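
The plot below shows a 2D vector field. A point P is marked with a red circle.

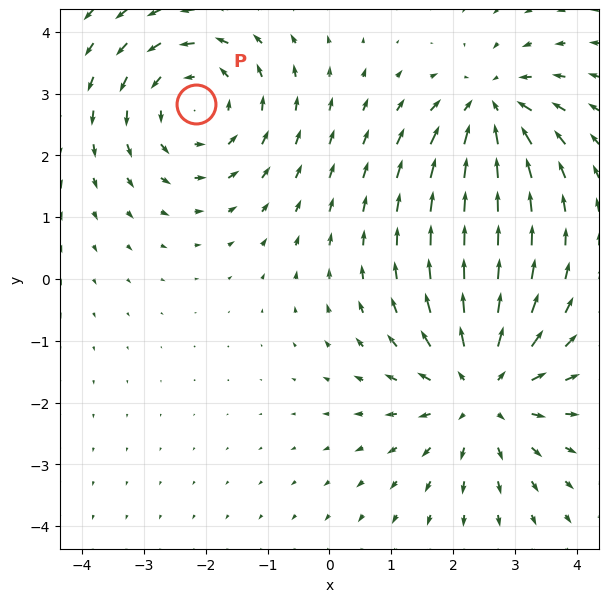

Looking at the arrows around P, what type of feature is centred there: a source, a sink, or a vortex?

At P (-2.2, 2.8) the arrows circulate counterclockwise. Divergence ≈0, curl about +3 — near-zero divergence with nonzero curl is a vortex.

vortex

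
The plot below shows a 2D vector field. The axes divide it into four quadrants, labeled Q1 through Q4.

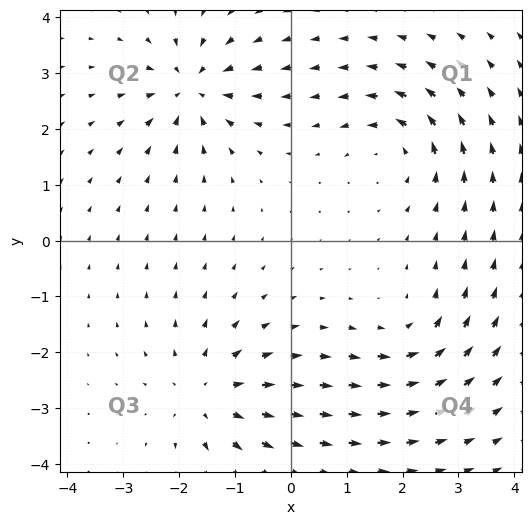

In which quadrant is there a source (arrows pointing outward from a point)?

Q3

The source sits at approximately (-1.5, -2.8), which lies in quadrant Q3. The divergence there is about +5, positive as expected for a source.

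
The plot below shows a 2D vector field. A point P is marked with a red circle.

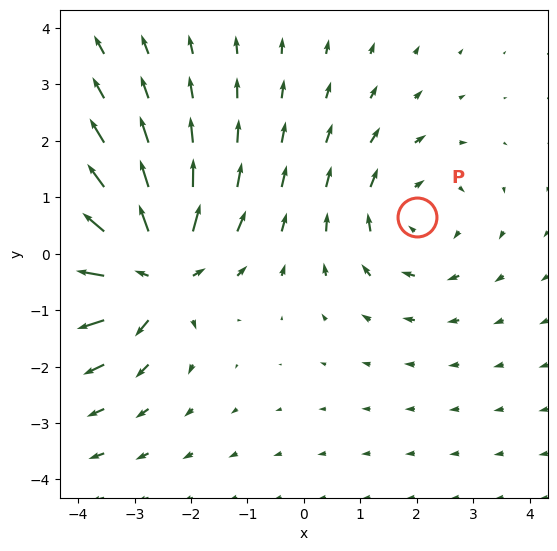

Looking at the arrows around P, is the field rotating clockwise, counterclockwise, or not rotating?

Near P at (2.0, 0.6) the arrows circulate clockwise. The curl (z-component) there is about -2; negative curl means clockwise rotation.

clockwise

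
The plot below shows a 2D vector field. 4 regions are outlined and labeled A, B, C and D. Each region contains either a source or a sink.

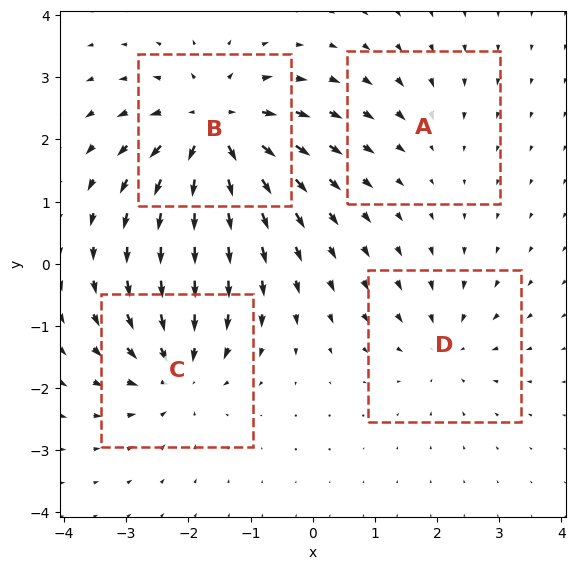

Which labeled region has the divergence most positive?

Divergence at each region's feature centre — A: about -2, B: about +8, C: about -6, D: about -4. Region B is most positive.

B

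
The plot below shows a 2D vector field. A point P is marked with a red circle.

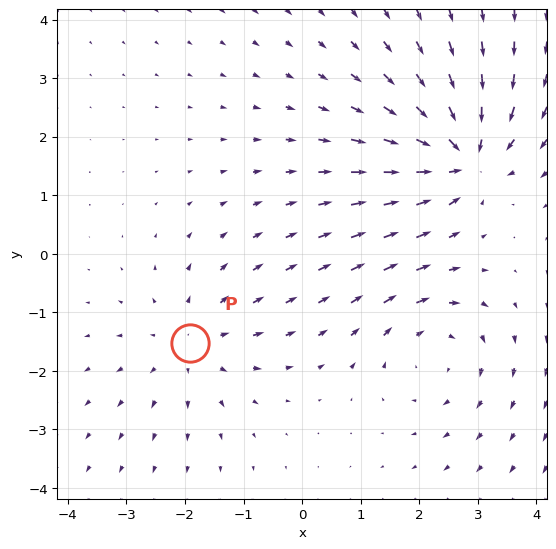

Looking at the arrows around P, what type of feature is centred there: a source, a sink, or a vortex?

At P (-1.9, -1.5) the arrows spread outward. Divergence about +3, curl ≈0 — positive divergence with near-zero curl is a source.

source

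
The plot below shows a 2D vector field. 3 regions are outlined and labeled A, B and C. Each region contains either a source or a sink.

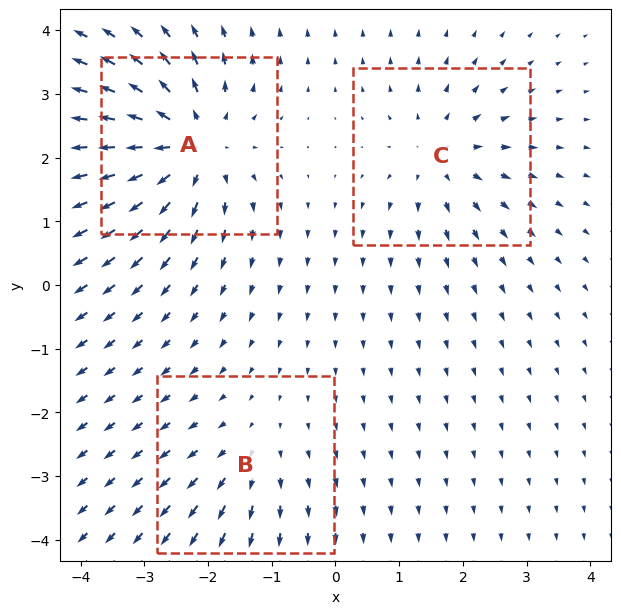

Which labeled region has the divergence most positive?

Divergence at each region's feature centre — A: about +6, B: about +2, C: about +3. Region A is most positive.

A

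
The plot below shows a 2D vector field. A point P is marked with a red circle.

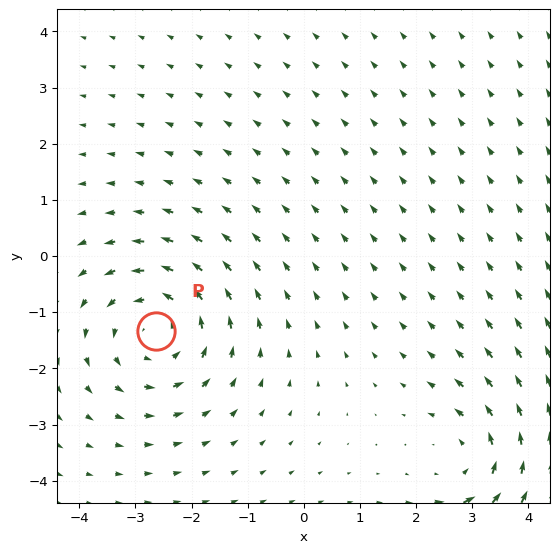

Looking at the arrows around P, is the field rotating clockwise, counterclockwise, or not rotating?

Near P at (-2.6, -1.3) the arrows circulate counterclockwise. The curl (z-component) there is about +4; positive curl means counterclockwise rotation.

counterclockwise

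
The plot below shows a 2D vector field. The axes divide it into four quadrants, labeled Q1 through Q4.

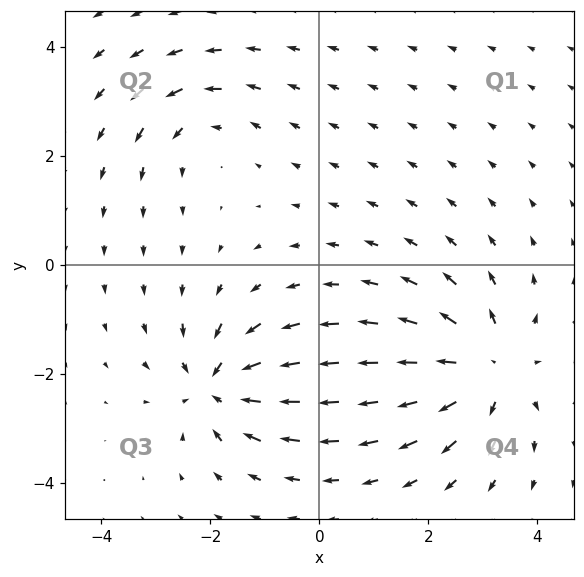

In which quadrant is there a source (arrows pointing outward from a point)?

The source sits at approximately (3.1, -1.9), which lies in quadrant Q4. The divergence there is about +4, positive as expected for a source.

Q4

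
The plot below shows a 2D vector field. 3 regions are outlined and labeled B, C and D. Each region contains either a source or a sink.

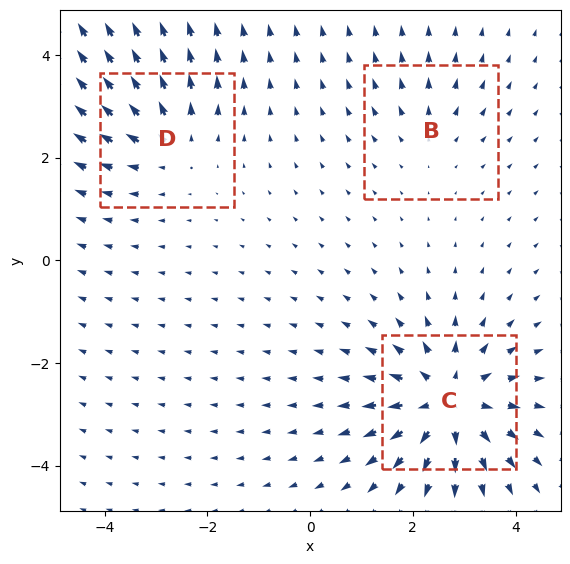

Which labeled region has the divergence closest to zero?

Divergence at each region's feature centre — B: about +2, C: about +5, D: about +3. Region B is closest to zero.

B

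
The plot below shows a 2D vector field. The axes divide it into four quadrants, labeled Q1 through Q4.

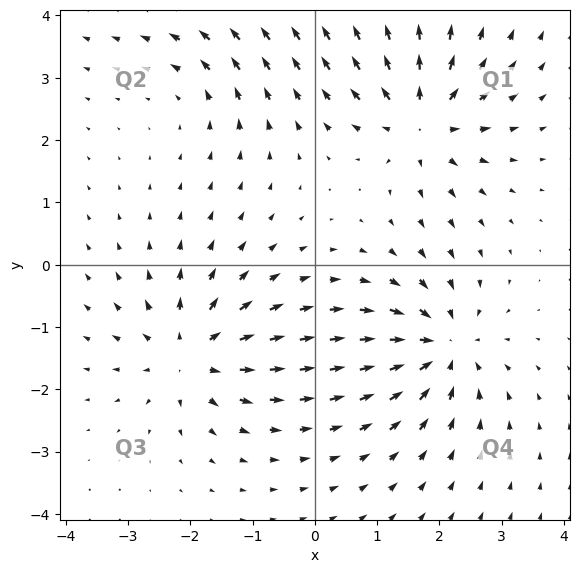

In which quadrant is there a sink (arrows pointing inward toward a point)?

The sink sits at approximately (2.1, -1.3), which lies in quadrant Q4. The divergence there is about -6, negative as expected for a sink.

Q4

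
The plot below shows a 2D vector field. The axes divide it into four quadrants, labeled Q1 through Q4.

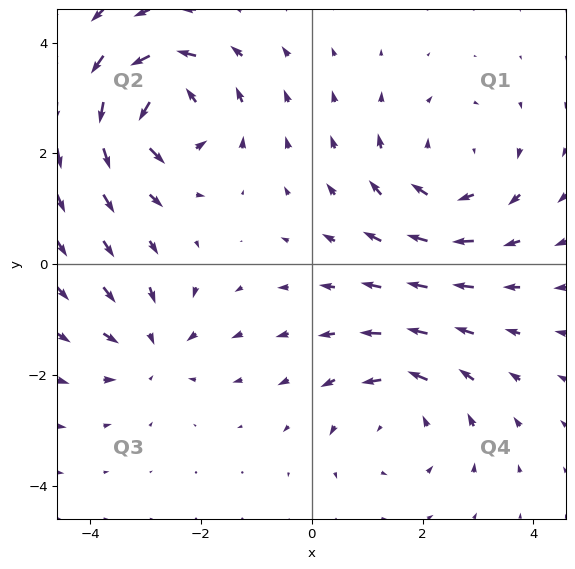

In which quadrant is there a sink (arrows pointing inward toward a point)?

Q3

The sink sits at approximately (-2.9, -1.5), which lies in quadrant Q3. The divergence there is about -3, negative as expected for a sink.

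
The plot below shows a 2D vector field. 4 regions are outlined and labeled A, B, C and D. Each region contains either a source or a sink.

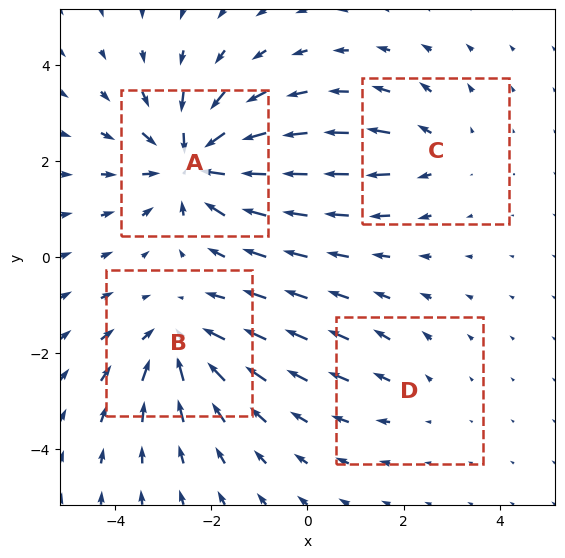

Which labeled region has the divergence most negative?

Divergence at each region's feature centre — A: about -6, B: about -4, C: about +3, D: about +2. Region A is most negative.

A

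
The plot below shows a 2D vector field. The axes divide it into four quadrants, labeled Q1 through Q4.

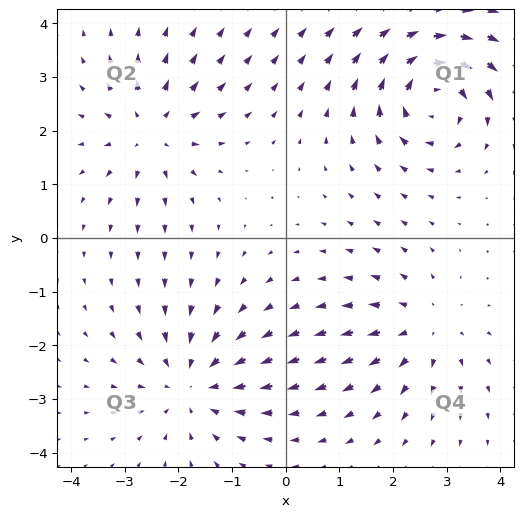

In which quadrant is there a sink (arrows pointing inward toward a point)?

The sink sits at approximately (-1.7, -2.7), which lies in quadrant Q3. The divergence there is about -4, negative as expected for a sink.

Q3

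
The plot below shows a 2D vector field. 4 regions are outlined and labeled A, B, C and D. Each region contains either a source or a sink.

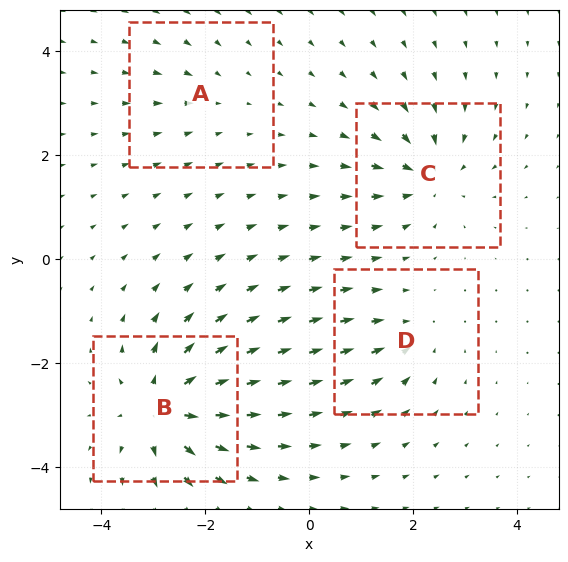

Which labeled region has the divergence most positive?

B

Divergence at each region's feature centre — A: about -2, B: about +8, C: about -6, D: about -4. Region B is most positive.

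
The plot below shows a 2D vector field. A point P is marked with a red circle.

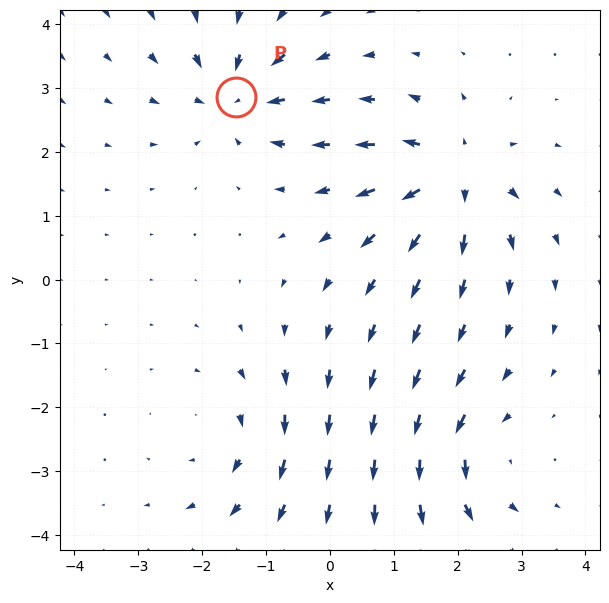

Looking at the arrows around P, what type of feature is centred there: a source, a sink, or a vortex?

sink

At P (-1.5, 2.9) the arrows converge inward. Divergence about -6, curl ≈0 — negative divergence with near-zero curl is a sink.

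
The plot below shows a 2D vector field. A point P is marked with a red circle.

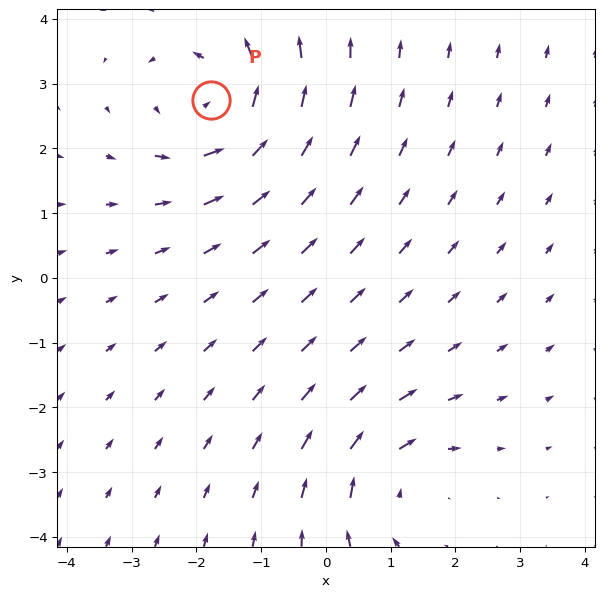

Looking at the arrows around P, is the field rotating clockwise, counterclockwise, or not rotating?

Near P at (-1.8, 2.7) the arrows circulate counterclockwise. The curl (z-component) there is about +4; positive curl means counterclockwise rotation.

counterclockwise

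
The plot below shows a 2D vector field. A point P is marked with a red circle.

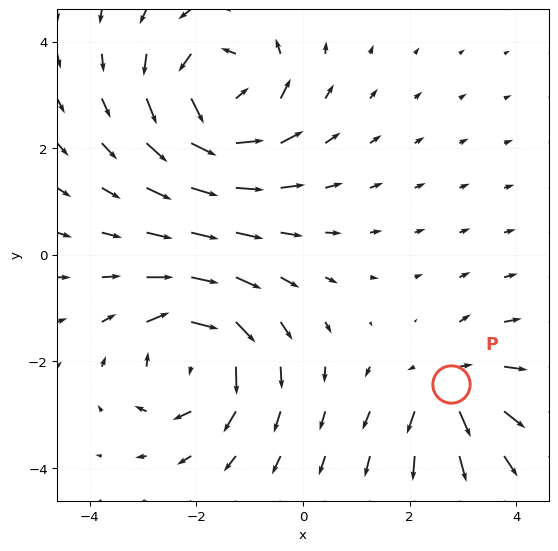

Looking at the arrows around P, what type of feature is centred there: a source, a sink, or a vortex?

At P (2.8, -2.4) the arrows spread outward. Divergence about +4, curl ≈0 — positive divergence with near-zero curl is a source.

source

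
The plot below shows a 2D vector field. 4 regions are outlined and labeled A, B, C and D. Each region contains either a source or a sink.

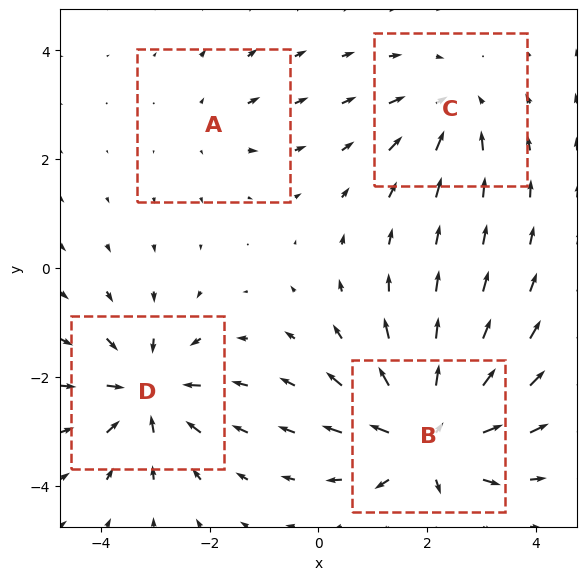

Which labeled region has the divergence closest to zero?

Divergence at each region's feature centre — A: about +2, B: about +7, C: about -4, D: about -6. Region A is closest to zero.

A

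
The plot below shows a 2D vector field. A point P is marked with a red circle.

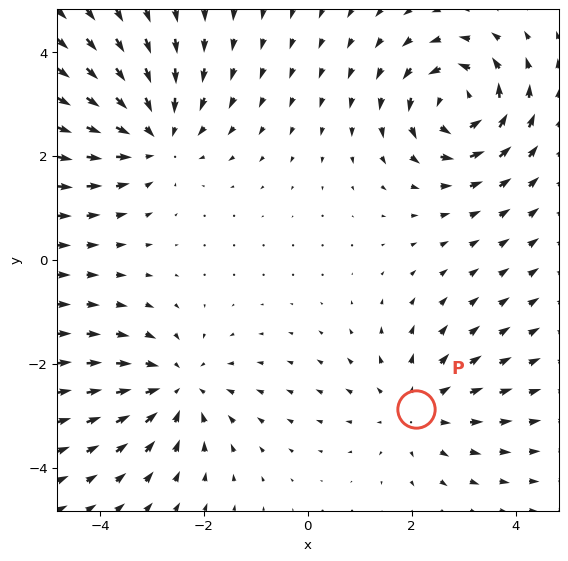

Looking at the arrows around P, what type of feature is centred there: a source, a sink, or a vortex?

At P (2.1, -2.9) the arrows spread outward. Divergence about +3, curl ≈0 — positive divergence with near-zero curl is a source.

source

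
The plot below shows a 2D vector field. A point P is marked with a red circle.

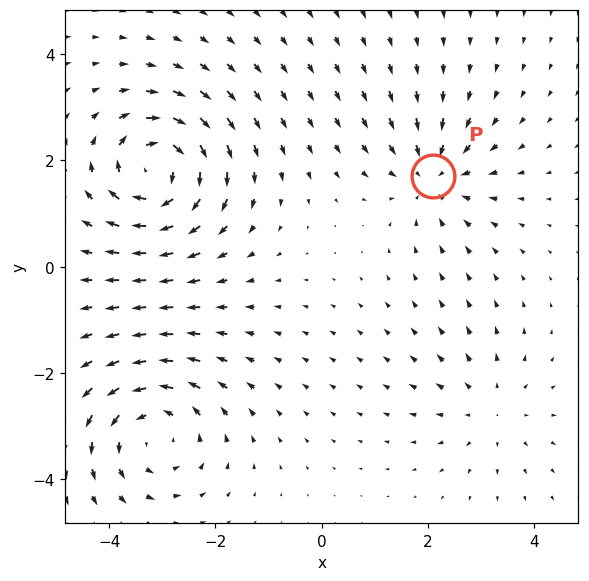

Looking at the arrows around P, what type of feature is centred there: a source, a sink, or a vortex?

At P (2.1, 1.7) the arrows converge inward. Divergence about -4, curl ≈0 — negative divergence with near-zero curl is a sink.

sink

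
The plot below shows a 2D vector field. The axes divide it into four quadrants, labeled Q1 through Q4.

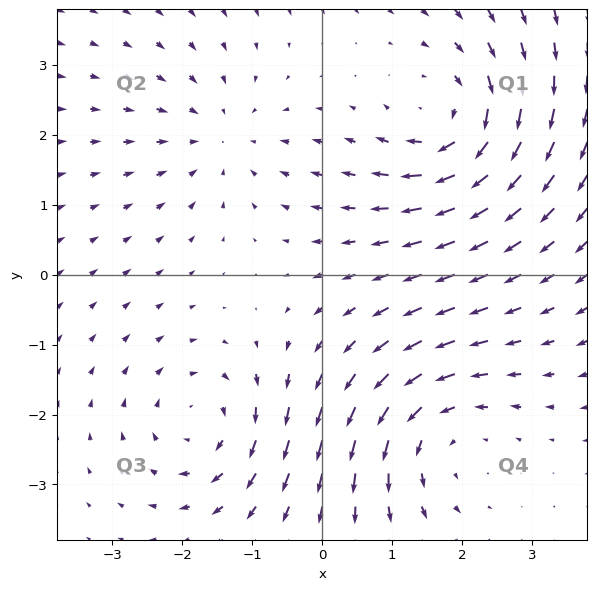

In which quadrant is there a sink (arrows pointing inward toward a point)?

The sink sits at approximately (-1.4, 2.0), which lies in quadrant Q2. The divergence there is about -3, negative as expected for a sink.

Q2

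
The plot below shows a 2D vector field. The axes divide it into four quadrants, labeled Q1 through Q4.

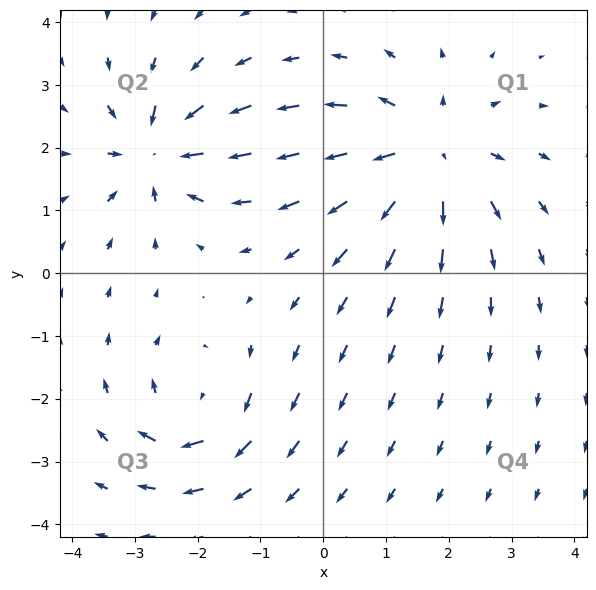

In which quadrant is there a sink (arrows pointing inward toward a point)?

The sink sits at approximately (-2.6, 1.9), which lies in quadrant Q2. The divergence there is about -5, negative as expected for a sink.

Q2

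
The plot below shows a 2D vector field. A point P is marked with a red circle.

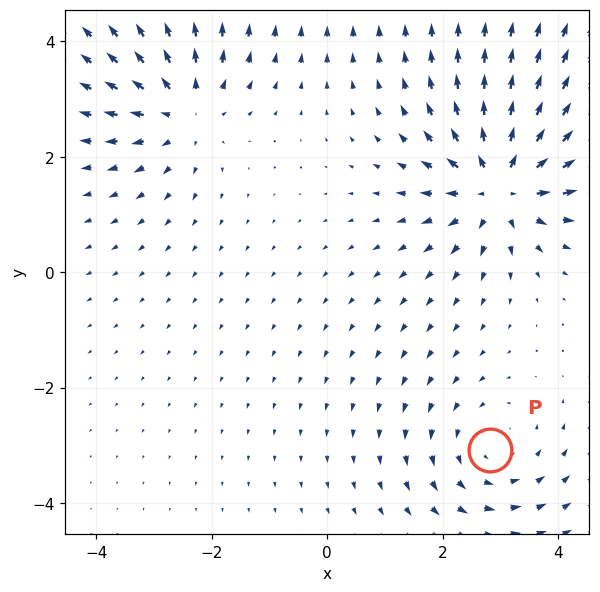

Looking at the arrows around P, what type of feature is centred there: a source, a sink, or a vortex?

vortex

At P (2.8, -3.1) the arrows circulate counterclockwise. Divergence ≈0, curl about +3 — near-zero divergence with nonzero curl is a vortex.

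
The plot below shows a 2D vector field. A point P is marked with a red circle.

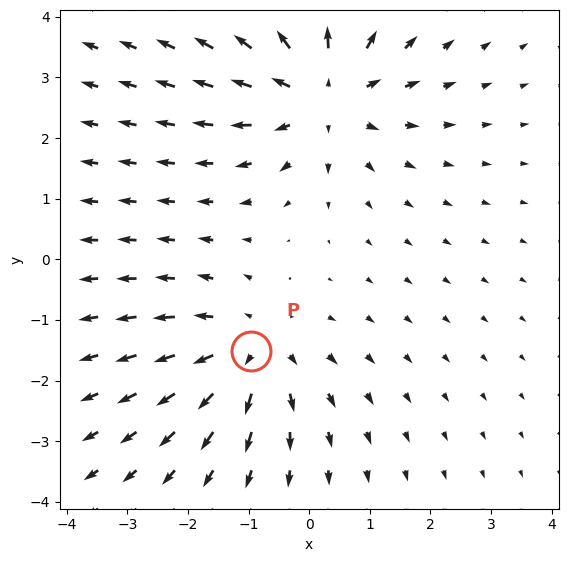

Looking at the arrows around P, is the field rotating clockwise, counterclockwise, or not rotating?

not rotating

Near P at (-1.0, -1.5) the arrows show no circulation. The curl there is ≈0.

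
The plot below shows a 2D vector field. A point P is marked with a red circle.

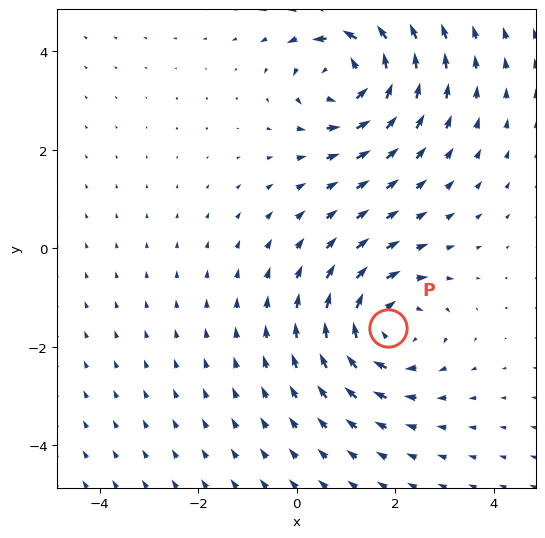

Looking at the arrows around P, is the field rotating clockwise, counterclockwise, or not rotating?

clockwise

Near P at (1.9, -1.6) the arrows circulate clockwise. The curl (z-component) there is about -3; negative curl means clockwise rotation.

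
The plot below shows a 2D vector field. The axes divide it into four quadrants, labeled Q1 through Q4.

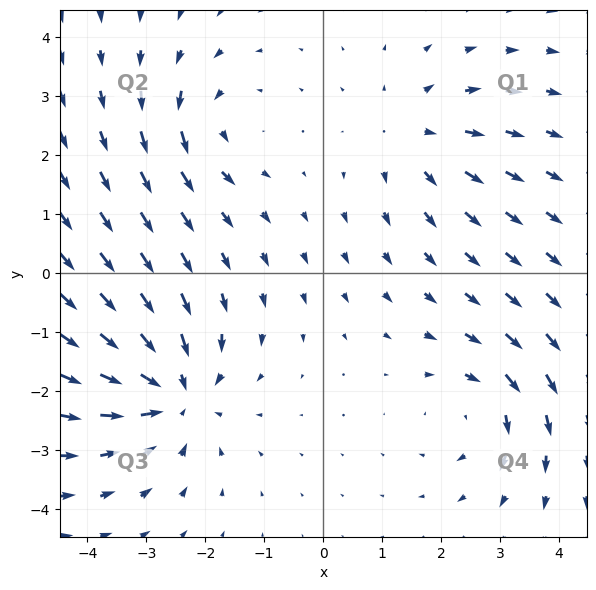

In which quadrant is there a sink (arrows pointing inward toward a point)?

Q3

The sink sits at approximately (-2.5, -2.0), which lies in quadrant Q3. The divergence there is about -5, negative as expected for a sink.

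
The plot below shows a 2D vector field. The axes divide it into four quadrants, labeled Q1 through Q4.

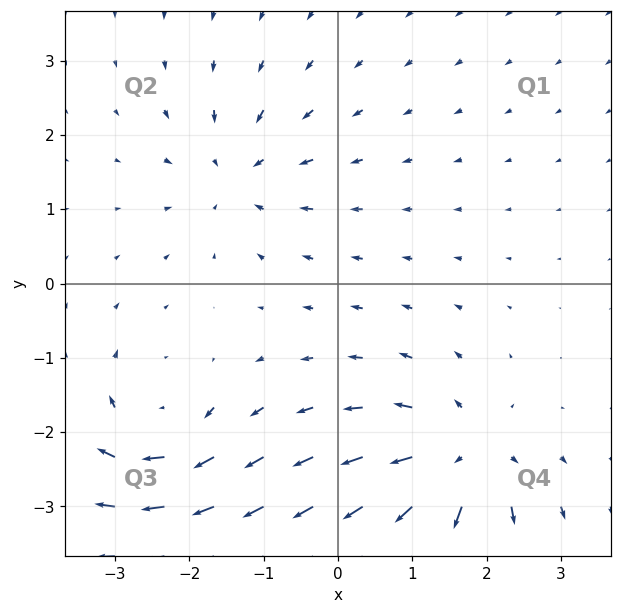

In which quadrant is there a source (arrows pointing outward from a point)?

The source sits at approximately (1.6, -2.4), which lies in quadrant Q4. The divergence there is about +6, positive as expected for a source.

Q4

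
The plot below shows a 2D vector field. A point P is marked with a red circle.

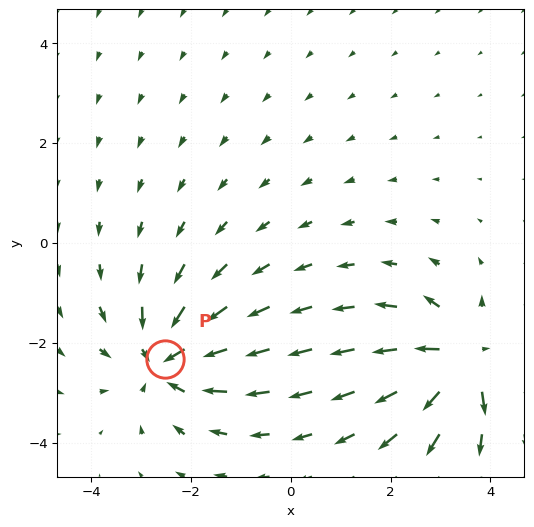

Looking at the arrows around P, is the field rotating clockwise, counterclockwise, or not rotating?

Near P at (-2.5, -2.3) the arrows show no circulation. The curl there is ≈0.

not rotating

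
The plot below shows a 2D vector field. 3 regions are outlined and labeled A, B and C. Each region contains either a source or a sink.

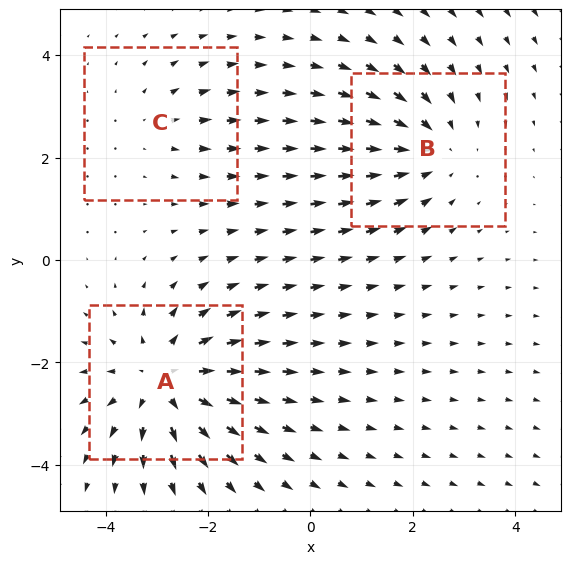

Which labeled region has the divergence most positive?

Divergence at each region's feature centre — A: about +4, B: about -3, C: about +2. Region A is most positive.

A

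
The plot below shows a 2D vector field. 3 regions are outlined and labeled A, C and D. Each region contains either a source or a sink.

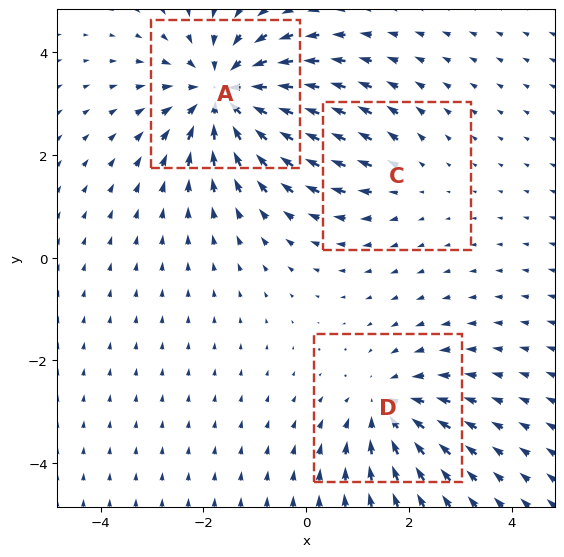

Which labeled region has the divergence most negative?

Divergence at each region's feature centre — A: about -5, C: about +2, D: about -3. Region A is most negative.

A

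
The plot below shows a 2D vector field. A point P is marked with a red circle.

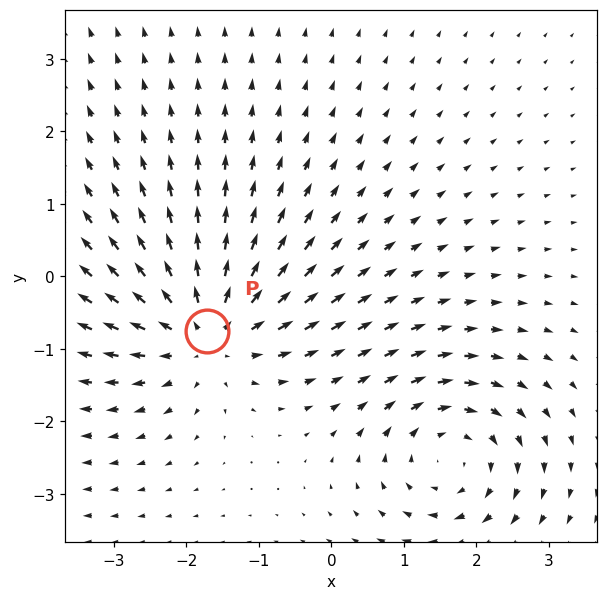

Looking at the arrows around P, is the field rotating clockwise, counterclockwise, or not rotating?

Near P at (-1.7, -0.8) the arrows show no circulation. The curl there is ≈0.

not rotating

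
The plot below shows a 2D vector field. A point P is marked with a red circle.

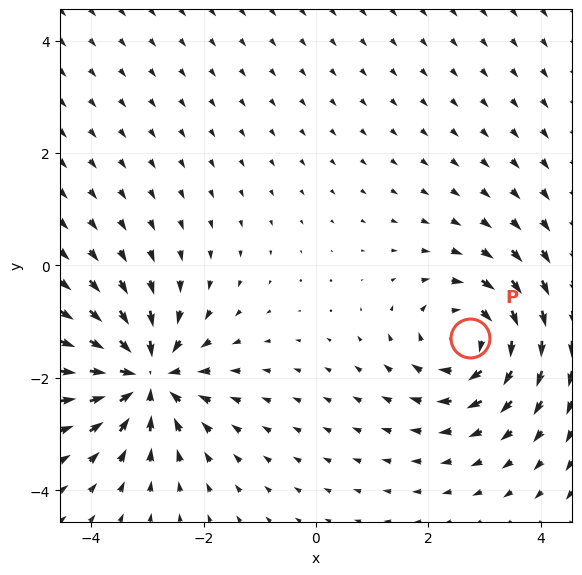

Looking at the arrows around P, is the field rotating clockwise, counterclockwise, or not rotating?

clockwise

Near P at (2.7, -1.3) the arrows circulate clockwise. The curl (z-component) there is about -3; negative curl means clockwise rotation.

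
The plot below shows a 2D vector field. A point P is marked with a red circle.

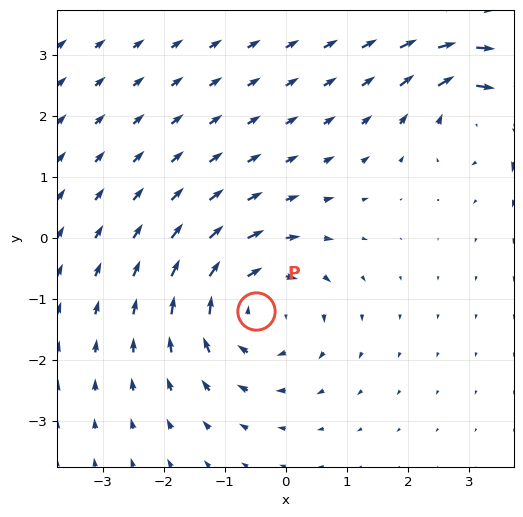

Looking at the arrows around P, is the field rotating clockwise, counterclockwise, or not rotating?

clockwise

Near P at (-0.5, -1.2) the arrows circulate clockwise. The curl (z-component) there is about -4; negative curl means clockwise rotation.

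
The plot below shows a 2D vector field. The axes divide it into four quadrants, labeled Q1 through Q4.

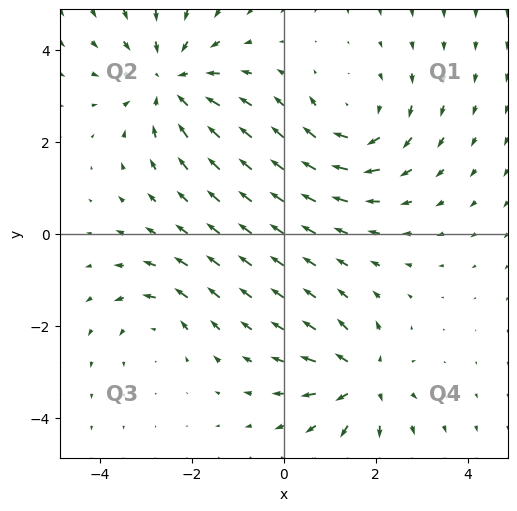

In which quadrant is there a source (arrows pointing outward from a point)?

Q4

The source sits at approximately (1.7, -3.2), which lies in quadrant Q4. The divergence there is about +5, positive as expected for a source.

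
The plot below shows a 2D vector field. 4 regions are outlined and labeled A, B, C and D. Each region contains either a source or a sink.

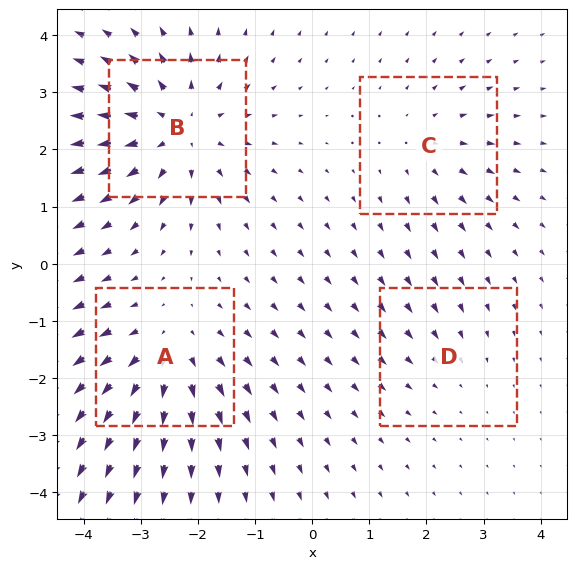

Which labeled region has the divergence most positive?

Divergence at each region's feature centre — A: about +5, B: about +6, C: about +3, D: about -2. Region B is most positive.

B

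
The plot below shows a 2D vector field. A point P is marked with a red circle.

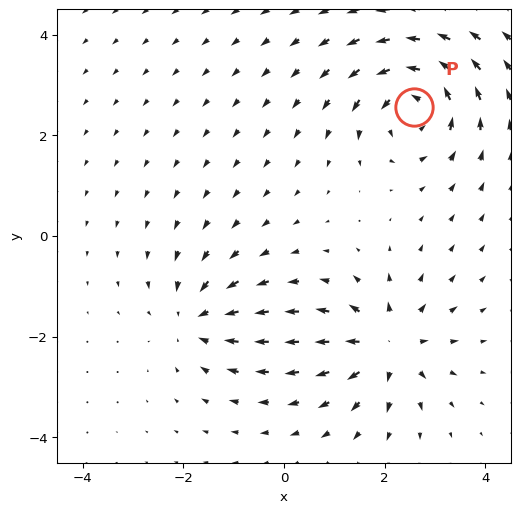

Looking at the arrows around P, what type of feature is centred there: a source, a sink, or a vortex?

At P (2.6, 2.6) the arrows circulate counterclockwise. Divergence ≈0, curl about +5 — near-zero divergence with nonzero curl is a vortex.

vortex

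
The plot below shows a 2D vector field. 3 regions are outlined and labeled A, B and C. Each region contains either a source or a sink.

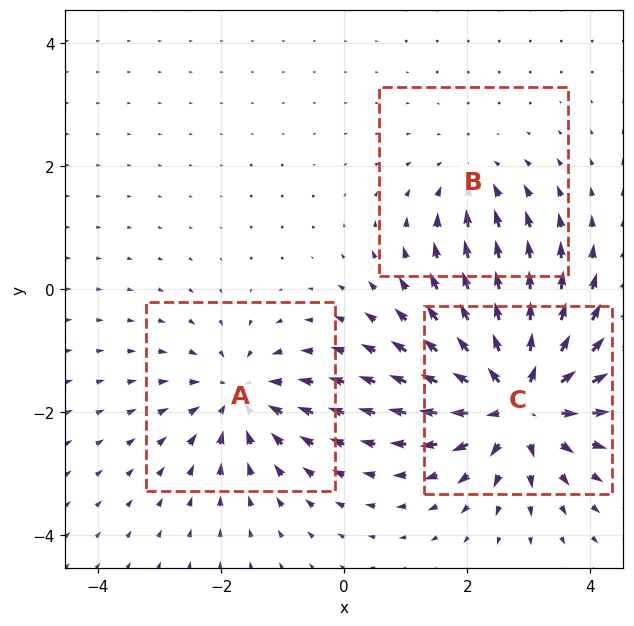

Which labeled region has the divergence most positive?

C

Divergence at each region's feature centre — A: about -3, B: about -2, C: about +6. Region C is most positive.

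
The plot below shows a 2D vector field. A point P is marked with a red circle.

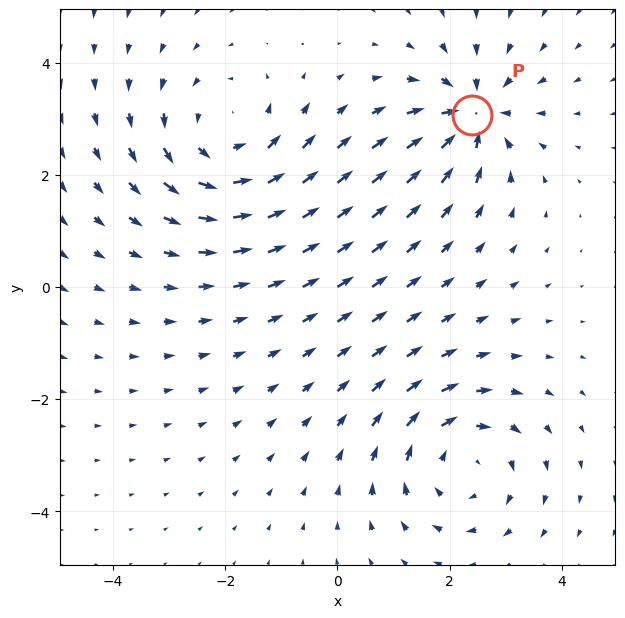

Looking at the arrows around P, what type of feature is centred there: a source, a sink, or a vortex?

sink

At P (2.4, 3.1) the arrows converge inward. Divergence about -4, curl ≈0 — negative divergence with near-zero curl is a sink.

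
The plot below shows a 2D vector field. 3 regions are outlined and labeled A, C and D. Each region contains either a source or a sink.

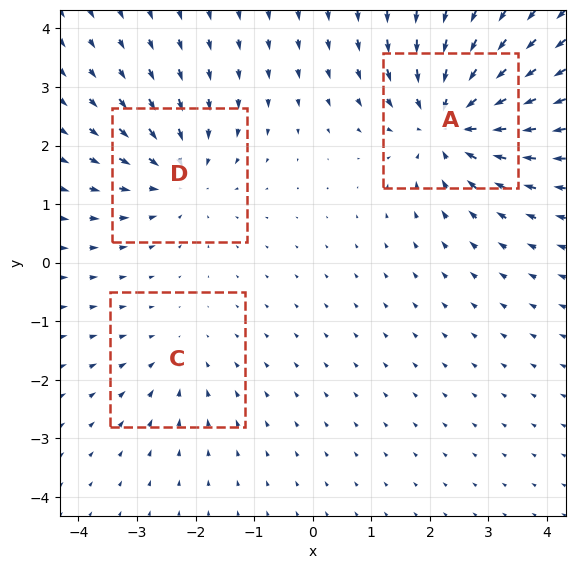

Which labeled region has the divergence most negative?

A

Divergence at each region's feature centre — A: about -5, C: about -2, D: about -3. Region A is most negative.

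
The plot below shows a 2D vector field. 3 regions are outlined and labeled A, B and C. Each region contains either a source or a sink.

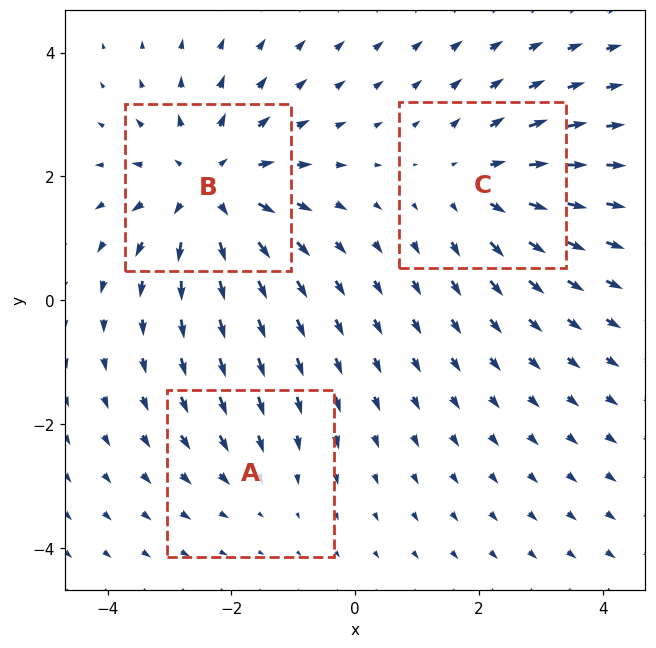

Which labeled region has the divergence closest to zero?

Divergence at each region's feature centre — A: about -2, B: about +4, C: about +3. Region A is closest to zero.

A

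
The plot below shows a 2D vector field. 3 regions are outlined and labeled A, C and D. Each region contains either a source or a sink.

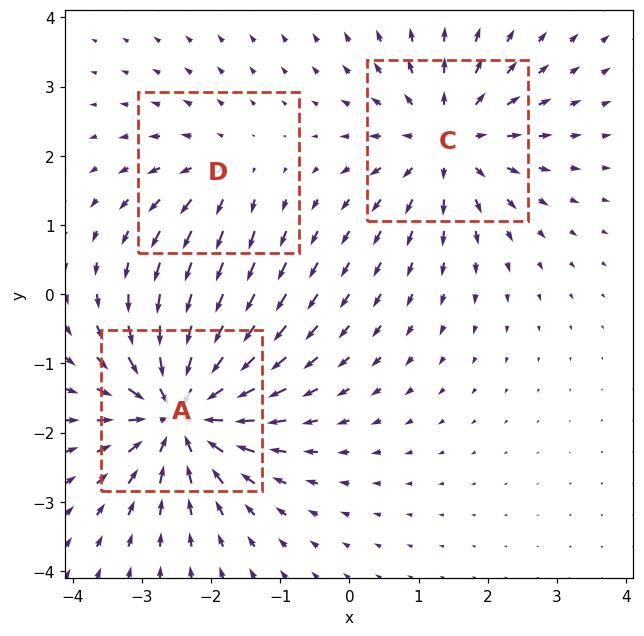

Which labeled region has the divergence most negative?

A

Divergence at each region's feature centre — A: about -6, C: about +4, D: about +2. Region A is most negative.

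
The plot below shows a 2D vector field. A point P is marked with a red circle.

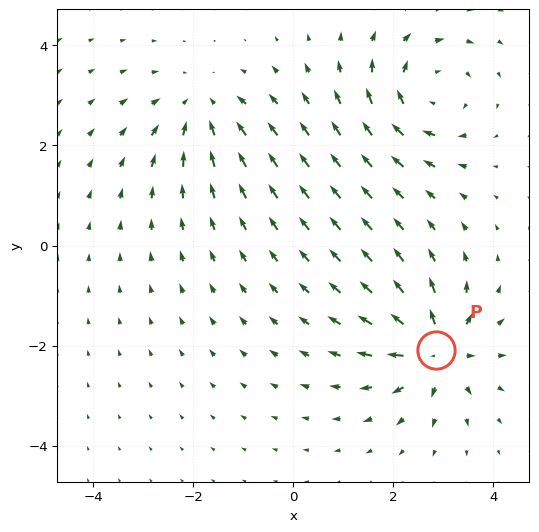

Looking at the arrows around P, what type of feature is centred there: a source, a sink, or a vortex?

At P (2.9, -2.1) the arrows spread outward. Divergence about +7, curl ≈0 — positive divergence with near-zero curl is a source.

source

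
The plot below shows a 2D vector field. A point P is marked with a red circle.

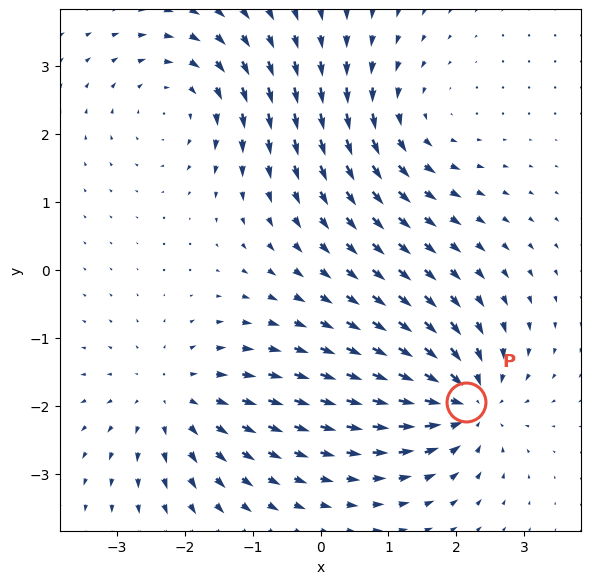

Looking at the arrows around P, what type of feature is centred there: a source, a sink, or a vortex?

sink

At P (2.1, -1.9) the arrows converge inward. Divergence about -5, curl ≈0 — negative divergence with near-zero curl is a sink.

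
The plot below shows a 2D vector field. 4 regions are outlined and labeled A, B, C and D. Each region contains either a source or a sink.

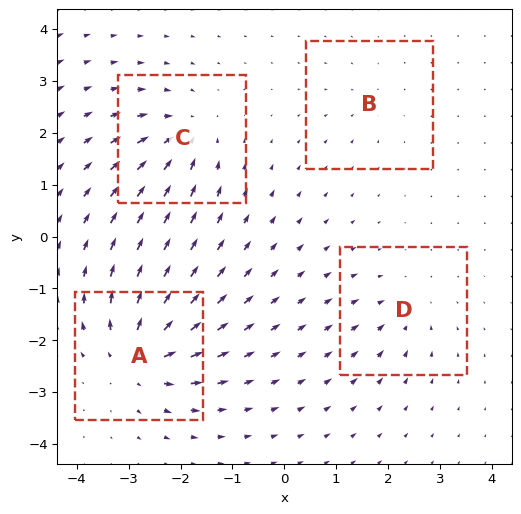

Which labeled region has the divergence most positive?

Divergence at each region's feature centre — A: about +8, B: about -2, C: about -6, D: about -4. Region A is most positive.

A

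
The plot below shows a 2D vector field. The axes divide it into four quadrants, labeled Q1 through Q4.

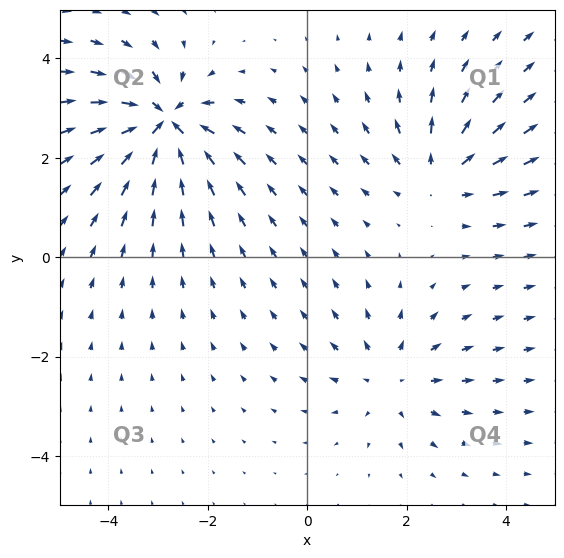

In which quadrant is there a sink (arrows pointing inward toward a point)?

Q2

The sink sits at approximately (-2.9, 2.7), which lies in quadrant Q2. The divergence there is about -6, negative as expected for a sink.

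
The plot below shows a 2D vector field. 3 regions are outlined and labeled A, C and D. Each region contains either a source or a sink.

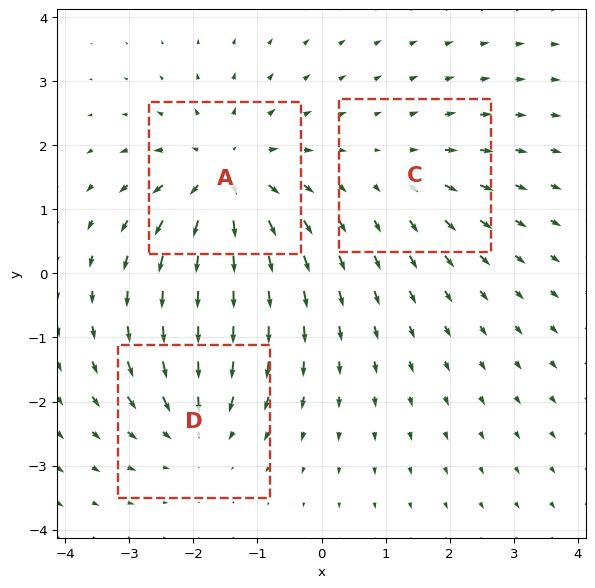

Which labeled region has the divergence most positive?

A

Divergence at each region's feature centre — A: about +5, C: about +2, D: about -3. Region A is most positive.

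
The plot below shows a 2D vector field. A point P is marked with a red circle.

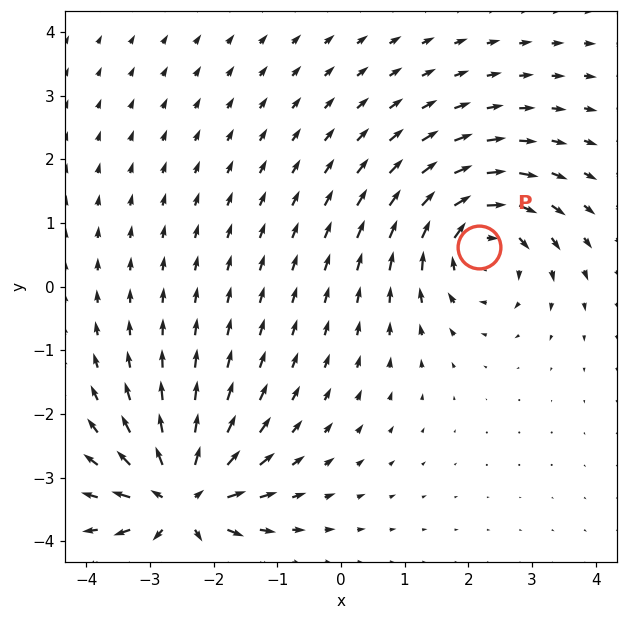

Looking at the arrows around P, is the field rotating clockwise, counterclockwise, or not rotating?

Near P at (2.2, 0.6) the arrows circulate clockwise. The curl (z-component) there is about -5; negative curl means clockwise rotation.

clockwise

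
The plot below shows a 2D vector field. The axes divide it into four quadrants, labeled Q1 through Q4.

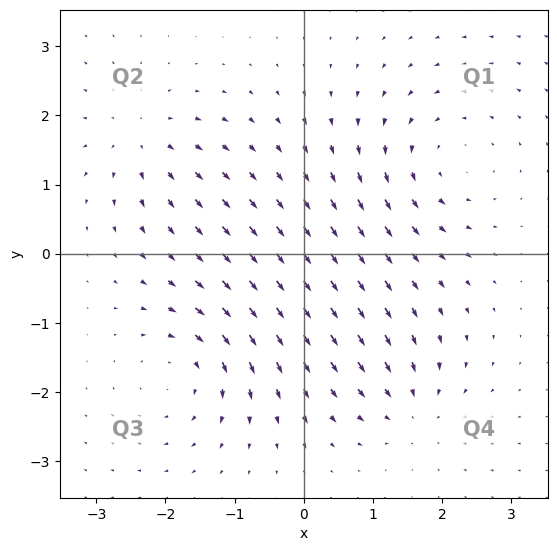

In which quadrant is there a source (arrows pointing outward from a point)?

The source sits at approximately (-2.3, 1.7), which lies in quadrant Q2. The divergence there is about +4, positive as expected for a source.

Q2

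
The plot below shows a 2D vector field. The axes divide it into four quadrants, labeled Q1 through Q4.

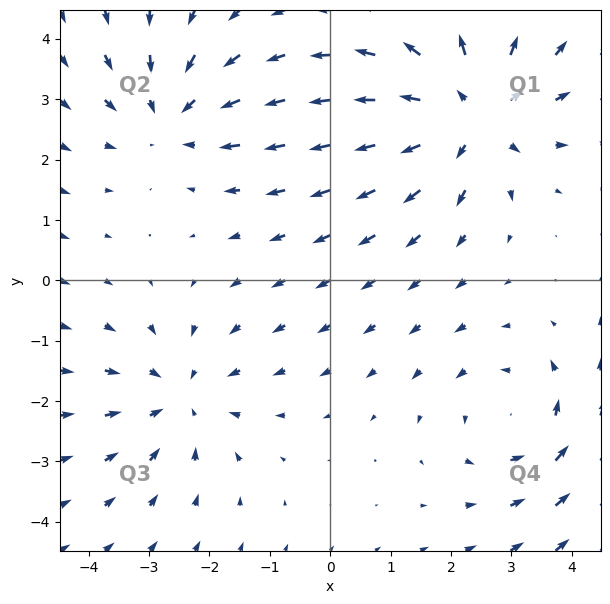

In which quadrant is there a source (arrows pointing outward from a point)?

The source sits at approximately (2.3, 2.8), which lies in quadrant Q1. The divergence there is about +4, positive as expected for a source.

Q1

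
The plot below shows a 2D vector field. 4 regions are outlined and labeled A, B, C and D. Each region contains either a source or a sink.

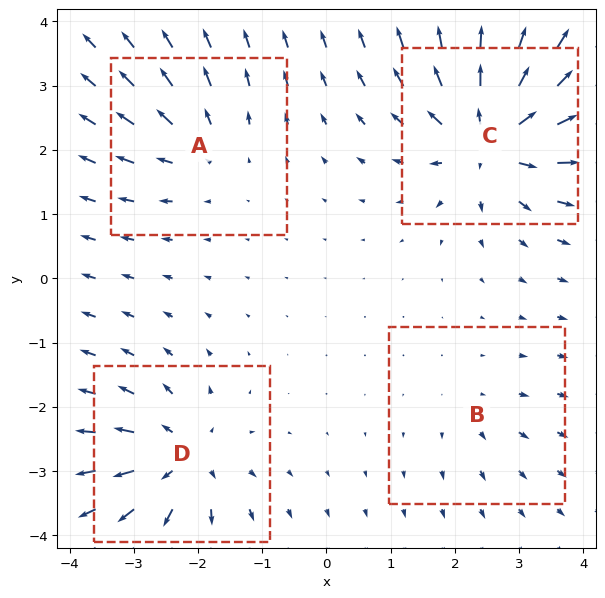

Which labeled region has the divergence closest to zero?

B

Divergence at each region's feature centre — A: about +4, B: about +3, C: about +9, D: about +7. Region B is closest to zero.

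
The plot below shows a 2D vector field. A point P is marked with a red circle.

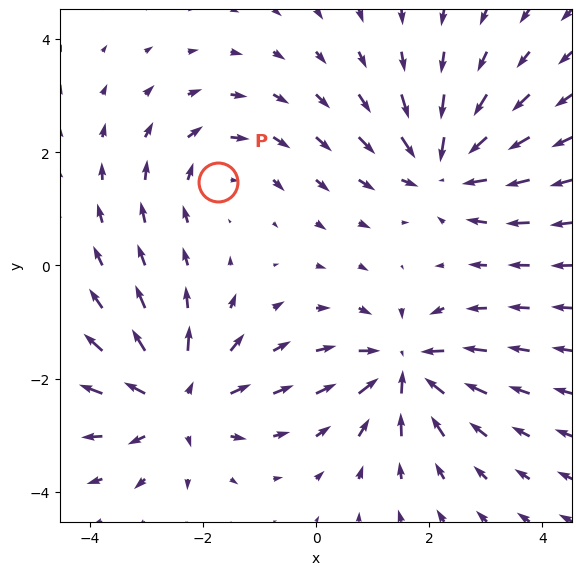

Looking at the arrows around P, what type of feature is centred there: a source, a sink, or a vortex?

vortex

At P (-1.7, 1.5) the arrows circulate clockwise. Divergence ≈0, curl about -3 — near-zero divergence with nonzero curl is a vortex.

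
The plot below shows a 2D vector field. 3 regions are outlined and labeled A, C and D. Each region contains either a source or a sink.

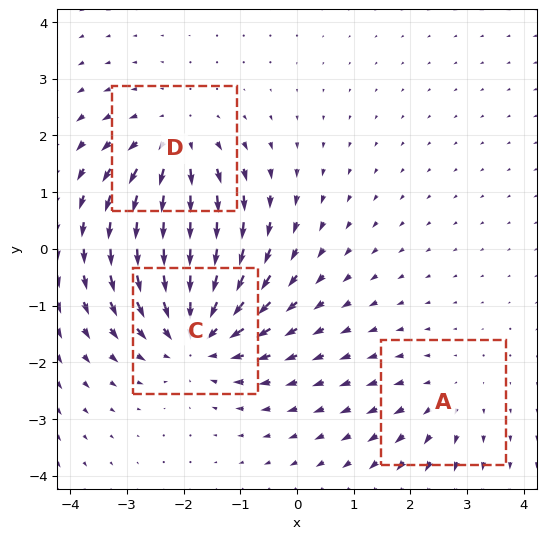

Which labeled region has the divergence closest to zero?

A

Divergence at each region's feature centre — A: about +2, C: about -4, D: about +3. Region A is closest to zero.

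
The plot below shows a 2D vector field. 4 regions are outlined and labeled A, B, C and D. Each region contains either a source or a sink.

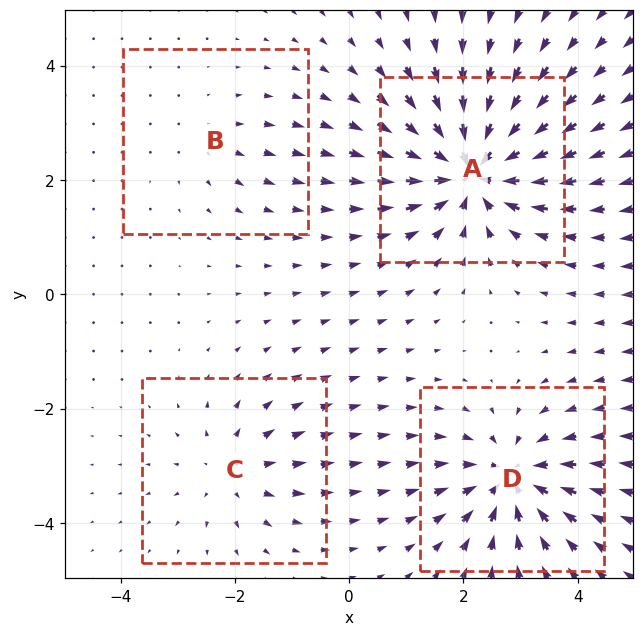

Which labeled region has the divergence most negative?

Divergence at each region's feature centre — A: about -8, B: about +2, C: about +4, D: about -6. Region A is most negative.

A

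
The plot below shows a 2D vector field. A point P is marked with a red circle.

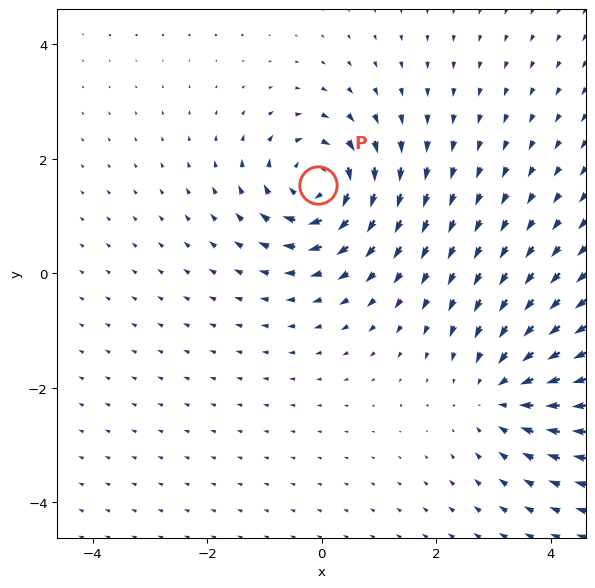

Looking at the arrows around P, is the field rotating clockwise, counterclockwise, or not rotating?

clockwise

Near P at (-0.1, 1.5) the arrows circulate clockwise. The curl (z-component) there is about -6; negative curl means clockwise rotation.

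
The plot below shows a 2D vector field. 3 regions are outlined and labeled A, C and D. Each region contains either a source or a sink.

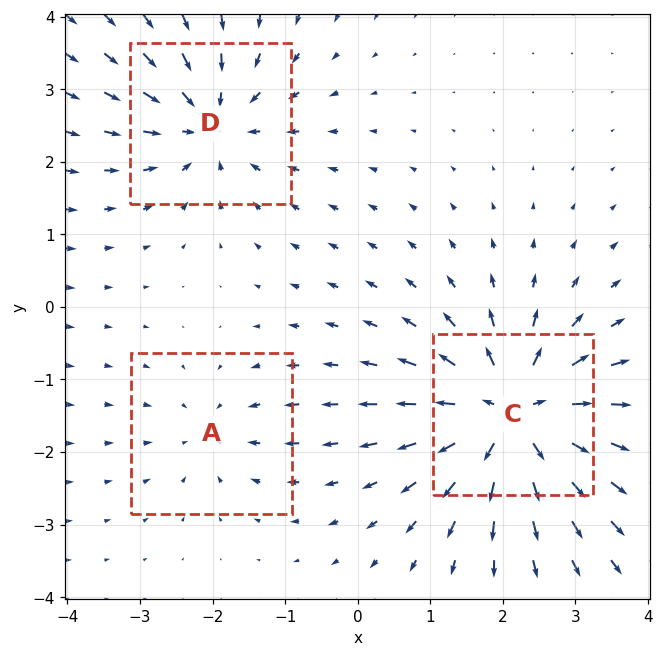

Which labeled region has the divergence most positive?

C

Divergence at each region's feature centre — A: about -2, C: about +6, D: about -4. Region C is most positive.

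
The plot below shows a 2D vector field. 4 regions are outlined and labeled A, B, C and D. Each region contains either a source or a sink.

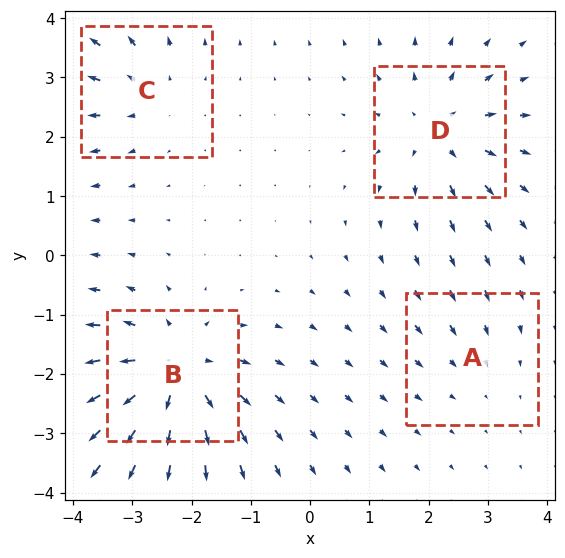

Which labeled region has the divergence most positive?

B

Divergence at each region's feature centre — A: about -2, B: about +7, C: about +3, D: about +5. Region B is most positive.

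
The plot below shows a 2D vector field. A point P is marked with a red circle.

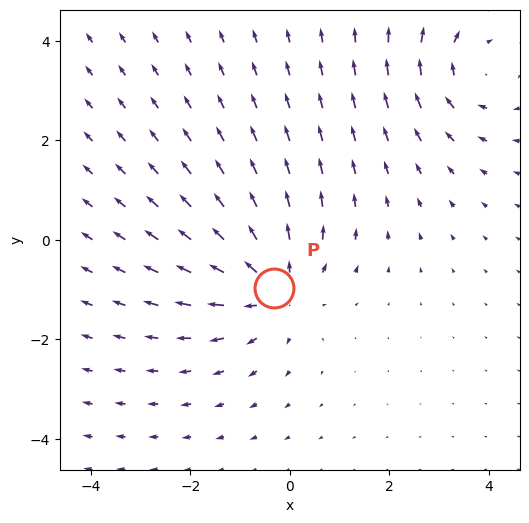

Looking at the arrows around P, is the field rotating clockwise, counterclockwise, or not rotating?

Near P at (-0.3, -1.0) the arrows show no circulation. The curl there is ≈0.

not rotating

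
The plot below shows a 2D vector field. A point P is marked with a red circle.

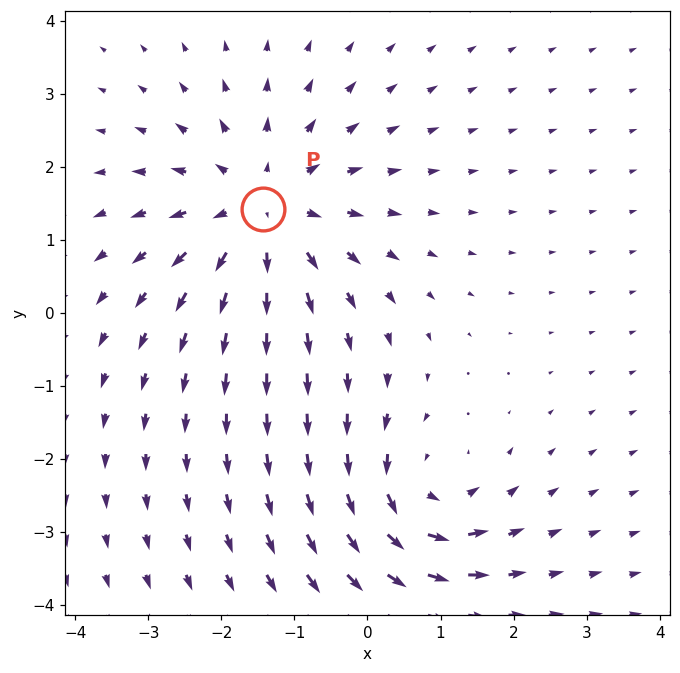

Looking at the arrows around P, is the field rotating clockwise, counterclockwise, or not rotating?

Near P at (-1.4, 1.4) the arrows show no circulation. The curl there is ≈0.

not rotating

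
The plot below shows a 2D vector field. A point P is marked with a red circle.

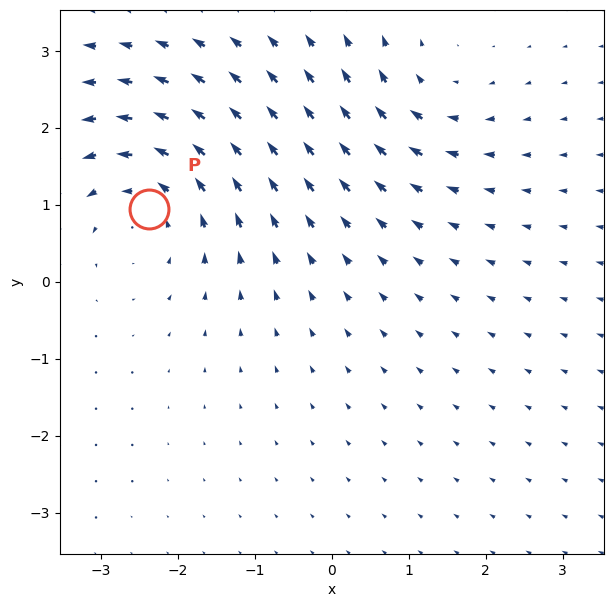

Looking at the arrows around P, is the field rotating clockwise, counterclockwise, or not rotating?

counterclockwise

Near P at (-2.4, 0.9) the arrows circulate counterclockwise. The curl (z-component) there is about +4; positive curl means counterclockwise rotation.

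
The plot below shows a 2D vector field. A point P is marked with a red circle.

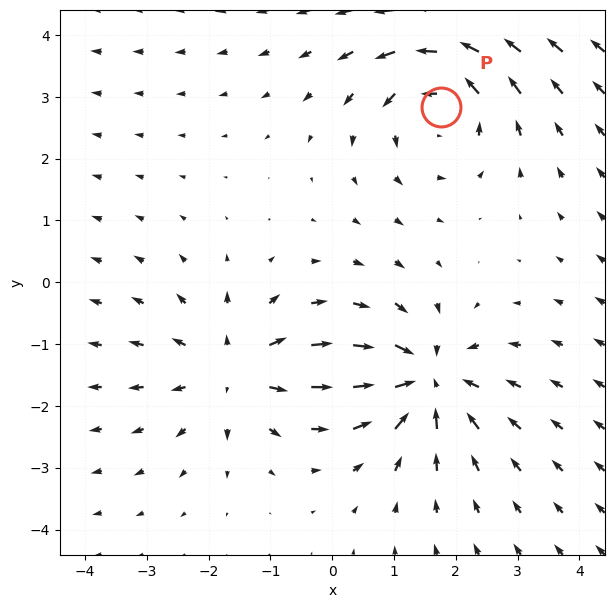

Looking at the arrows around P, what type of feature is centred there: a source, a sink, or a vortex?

vortex

At P (1.8, 2.8) the arrows circulate counterclockwise. Divergence ≈0, curl about +4 — near-zero divergence with nonzero curl is a vortex.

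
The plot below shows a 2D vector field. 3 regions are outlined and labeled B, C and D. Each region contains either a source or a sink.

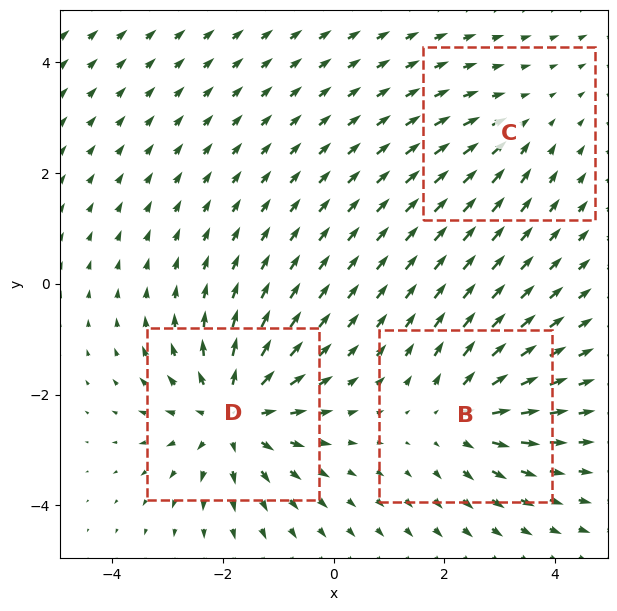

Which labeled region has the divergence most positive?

D

Divergence at each region's feature centre — B: about +4, C: about -2, D: about +5. Region D is most positive.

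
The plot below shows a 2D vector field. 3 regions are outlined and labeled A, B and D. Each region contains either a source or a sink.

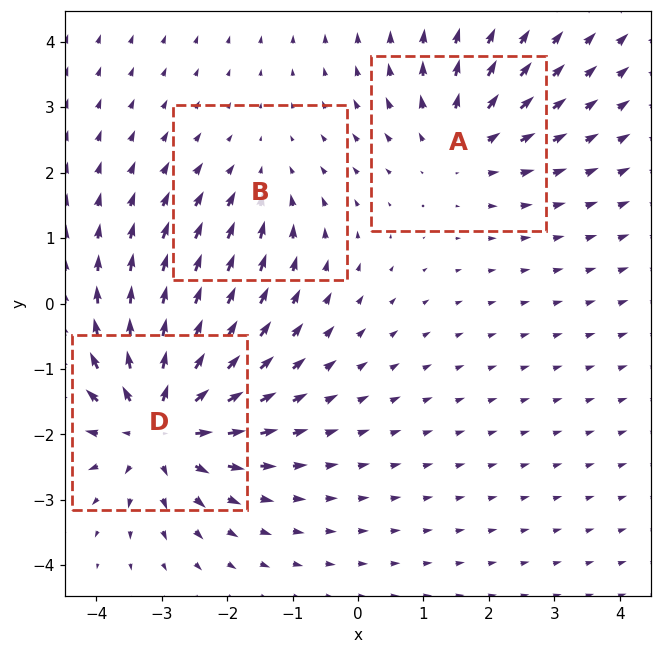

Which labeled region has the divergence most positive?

D

Divergence at each region's feature centre — A: about +3, B: about -2, D: about +5. Region D is most positive.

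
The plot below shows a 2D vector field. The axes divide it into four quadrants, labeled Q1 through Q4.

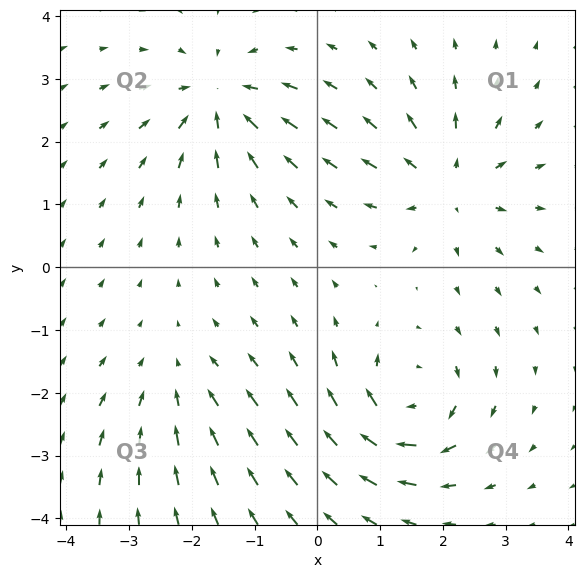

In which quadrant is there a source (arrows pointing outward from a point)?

The source sits at approximately (2.1, 1.3), which lies in quadrant Q1. The divergence there is about +5, positive as expected for a source.

Q1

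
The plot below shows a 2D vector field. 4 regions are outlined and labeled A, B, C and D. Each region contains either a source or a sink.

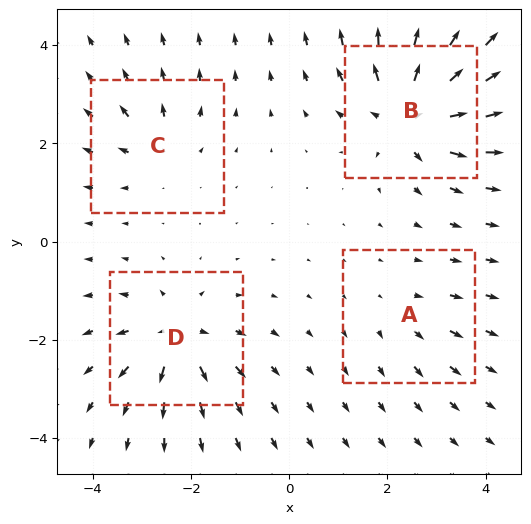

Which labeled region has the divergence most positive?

Divergence at each region's feature centre — A: about +2, B: about +8, C: about +4, D: about +6. Region B is most positive.

B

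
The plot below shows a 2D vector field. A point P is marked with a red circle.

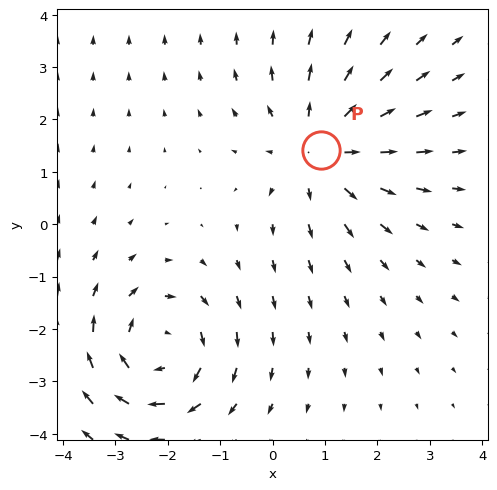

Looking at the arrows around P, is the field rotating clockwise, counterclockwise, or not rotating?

not rotating

Near P at (0.9, 1.4) the arrows show no circulation. The curl there is ≈0.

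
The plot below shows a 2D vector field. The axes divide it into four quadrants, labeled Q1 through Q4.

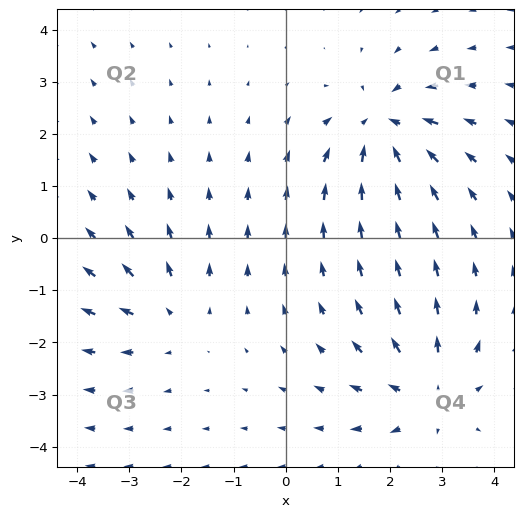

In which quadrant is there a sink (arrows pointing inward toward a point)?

Q1

The sink sits at approximately (1.9, 2.1), which lies in quadrant Q1. The divergence there is about -5, negative as expected for a sink.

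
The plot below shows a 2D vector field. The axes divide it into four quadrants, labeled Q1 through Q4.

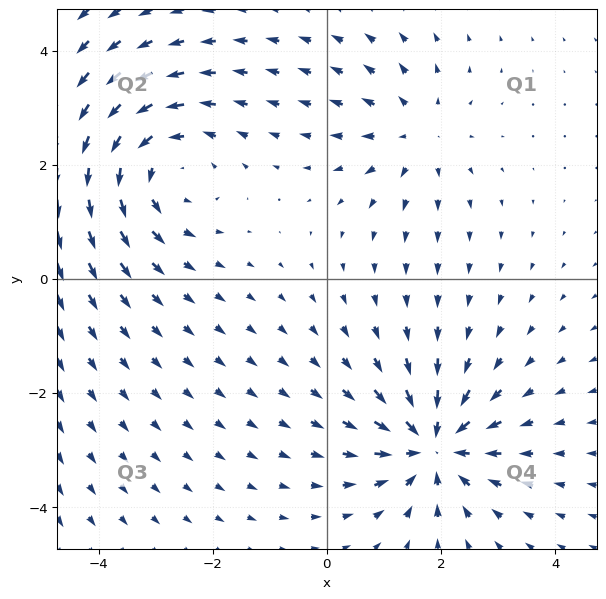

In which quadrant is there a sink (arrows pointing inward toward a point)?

Q4

The sink sits at approximately (1.9, -2.9), which lies in quadrant Q4. The divergence there is about -6, negative as expected for a sink.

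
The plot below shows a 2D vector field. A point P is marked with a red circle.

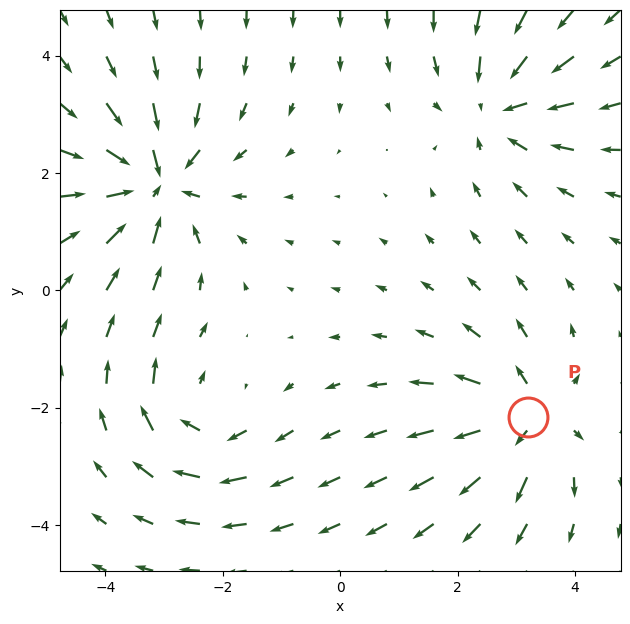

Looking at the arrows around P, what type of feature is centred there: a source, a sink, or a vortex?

source

At P (3.2, -2.2) the arrows spread outward. Divergence about +5, curl ≈0 — positive divergence with near-zero curl is a source.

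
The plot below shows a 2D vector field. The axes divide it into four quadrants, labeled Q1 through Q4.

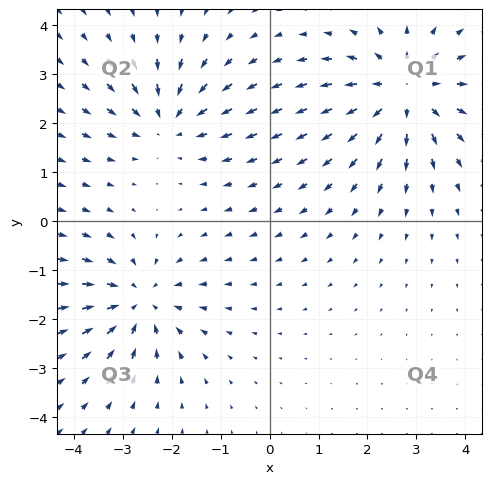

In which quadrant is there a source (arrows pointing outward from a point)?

The source sits at approximately (2.8, 2.7), which lies in quadrant Q1. The divergence there is about +5, positive as expected for a source.

Q1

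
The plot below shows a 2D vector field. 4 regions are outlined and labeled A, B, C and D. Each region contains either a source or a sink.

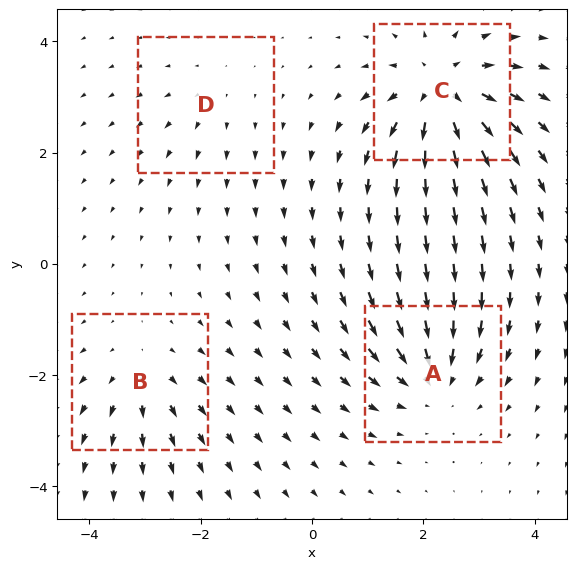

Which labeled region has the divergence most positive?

Divergence at each region's feature centre — A: about -6, B: about +4, C: about +8, D: about +2. Region C is most positive.

C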